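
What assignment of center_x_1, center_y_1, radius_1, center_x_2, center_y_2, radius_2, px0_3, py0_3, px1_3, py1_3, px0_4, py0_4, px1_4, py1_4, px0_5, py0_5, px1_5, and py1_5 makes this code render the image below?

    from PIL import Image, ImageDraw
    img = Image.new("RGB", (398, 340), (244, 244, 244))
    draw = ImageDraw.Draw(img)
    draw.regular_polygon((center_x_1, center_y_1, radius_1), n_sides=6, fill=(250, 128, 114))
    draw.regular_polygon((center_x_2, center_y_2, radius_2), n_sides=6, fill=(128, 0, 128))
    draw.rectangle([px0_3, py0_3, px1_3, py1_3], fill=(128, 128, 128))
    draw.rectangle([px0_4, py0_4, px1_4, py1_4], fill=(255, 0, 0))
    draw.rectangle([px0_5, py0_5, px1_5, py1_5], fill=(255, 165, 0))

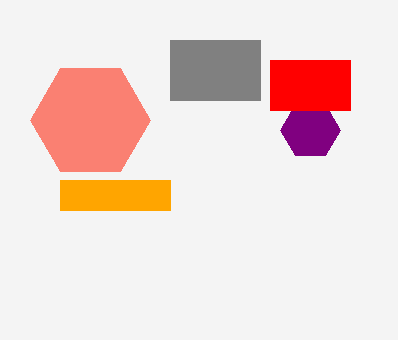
center_x_1 = 90, center_y_1 = 120, radius_1 = 60, center_x_2 = 310, center_y_2 = 130, radius_2 = 30, px0_3 = 170, py0_3 = 40, px1_3 = 260, py1_3 = 100, px0_4 = 270, py0_4 = 60, px1_4 = 350, py1_4 = 110, px0_5 = 60, py0_5 = 180, px1_5 = 170, py1_5 = 210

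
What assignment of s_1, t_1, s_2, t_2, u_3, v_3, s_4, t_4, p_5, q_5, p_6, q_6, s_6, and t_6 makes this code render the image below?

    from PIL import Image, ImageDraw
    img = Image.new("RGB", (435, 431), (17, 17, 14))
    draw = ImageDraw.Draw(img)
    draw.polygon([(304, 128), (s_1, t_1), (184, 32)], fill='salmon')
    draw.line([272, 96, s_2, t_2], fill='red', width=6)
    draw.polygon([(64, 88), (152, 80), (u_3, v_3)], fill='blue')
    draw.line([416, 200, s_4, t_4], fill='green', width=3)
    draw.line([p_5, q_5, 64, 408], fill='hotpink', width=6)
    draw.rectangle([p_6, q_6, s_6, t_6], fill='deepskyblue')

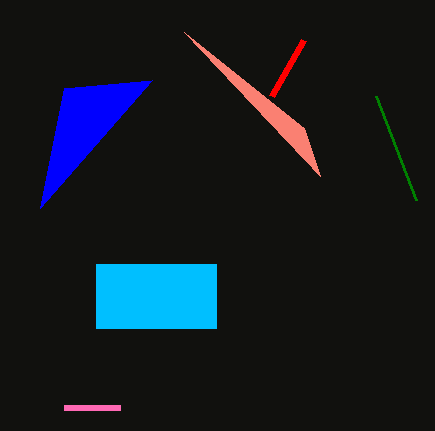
s_1 = 320; t_1 = 176; s_2 = 304; t_2 = 40; u_3 = 40; v_3 = 208; s_4 = 376; t_4 = 96; p_5 = 120; q_5 = 408; p_6 = 96; q_6 = 264; s_6 = 216; t_6 = 328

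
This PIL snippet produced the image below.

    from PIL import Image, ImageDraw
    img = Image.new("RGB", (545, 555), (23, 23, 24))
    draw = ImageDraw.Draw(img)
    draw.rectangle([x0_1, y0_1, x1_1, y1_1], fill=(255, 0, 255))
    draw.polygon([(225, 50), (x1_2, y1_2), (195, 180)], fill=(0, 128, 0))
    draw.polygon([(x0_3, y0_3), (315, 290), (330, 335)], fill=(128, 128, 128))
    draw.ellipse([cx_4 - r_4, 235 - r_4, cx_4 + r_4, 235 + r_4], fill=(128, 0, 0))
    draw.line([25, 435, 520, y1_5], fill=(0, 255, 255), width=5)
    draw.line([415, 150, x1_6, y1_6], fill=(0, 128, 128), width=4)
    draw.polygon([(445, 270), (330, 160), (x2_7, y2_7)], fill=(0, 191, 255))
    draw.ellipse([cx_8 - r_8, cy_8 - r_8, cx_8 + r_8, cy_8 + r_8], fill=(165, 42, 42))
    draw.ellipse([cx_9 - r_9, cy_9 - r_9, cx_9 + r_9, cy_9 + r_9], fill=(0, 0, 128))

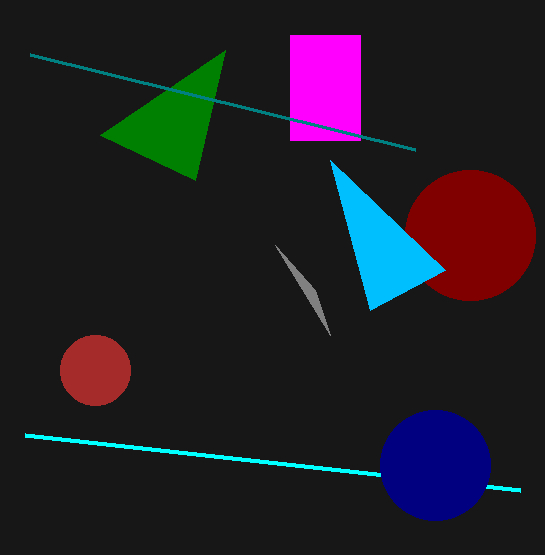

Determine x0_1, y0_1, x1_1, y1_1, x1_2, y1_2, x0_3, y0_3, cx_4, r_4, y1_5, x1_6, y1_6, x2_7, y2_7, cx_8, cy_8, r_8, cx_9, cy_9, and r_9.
x0_1 = 290
y0_1 = 35
x1_1 = 360
y1_1 = 140
x1_2 = 100
y1_2 = 135
x0_3 = 275
y0_3 = 245
cx_4 = 470
r_4 = 65
y1_5 = 490
x1_6 = 30
y1_6 = 55
x2_7 = 370
y2_7 = 310
cx_8 = 95
cy_8 = 370
r_8 = 35
cx_9 = 435
cy_9 = 465
r_9 = 55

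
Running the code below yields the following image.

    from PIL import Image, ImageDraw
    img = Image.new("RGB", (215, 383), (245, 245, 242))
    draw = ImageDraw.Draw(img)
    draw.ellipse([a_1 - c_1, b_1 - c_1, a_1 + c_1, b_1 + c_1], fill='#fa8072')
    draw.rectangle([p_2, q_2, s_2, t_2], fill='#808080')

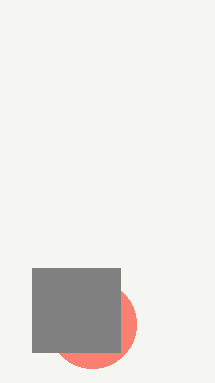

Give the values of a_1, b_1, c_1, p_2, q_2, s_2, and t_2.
a_1 = 92, b_1 = 324, c_1 = 44, p_2 = 32, q_2 = 268, s_2 = 120, t_2 = 352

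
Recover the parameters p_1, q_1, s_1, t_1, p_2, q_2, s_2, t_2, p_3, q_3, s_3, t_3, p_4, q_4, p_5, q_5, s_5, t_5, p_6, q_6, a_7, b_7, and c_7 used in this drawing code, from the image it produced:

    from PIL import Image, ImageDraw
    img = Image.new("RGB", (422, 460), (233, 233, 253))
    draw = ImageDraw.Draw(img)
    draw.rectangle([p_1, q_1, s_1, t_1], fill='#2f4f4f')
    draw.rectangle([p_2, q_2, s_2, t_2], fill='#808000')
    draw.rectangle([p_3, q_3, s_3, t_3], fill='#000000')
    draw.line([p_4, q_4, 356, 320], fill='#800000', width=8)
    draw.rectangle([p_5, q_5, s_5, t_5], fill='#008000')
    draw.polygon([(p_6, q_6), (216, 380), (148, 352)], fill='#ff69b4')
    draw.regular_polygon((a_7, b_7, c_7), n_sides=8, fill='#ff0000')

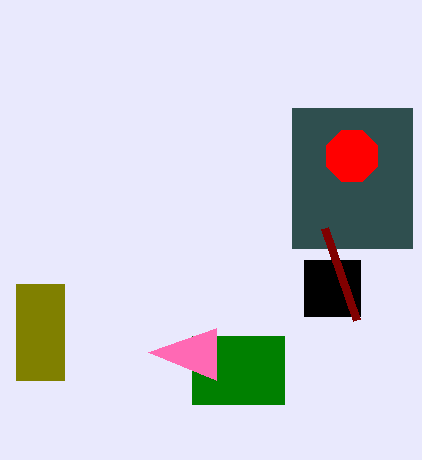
p_1 = 292; q_1 = 108; s_1 = 412; t_1 = 248; p_2 = 16; q_2 = 284; s_2 = 64; t_2 = 380; p_3 = 304; q_3 = 260; s_3 = 360; t_3 = 316; p_4 = 324; q_4 = 228; p_5 = 192; q_5 = 336; s_5 = 284; t_5 = 404; p_6 = 216; q_6 = 328; a_7 = 352; b_7 = 156; c_7 = 28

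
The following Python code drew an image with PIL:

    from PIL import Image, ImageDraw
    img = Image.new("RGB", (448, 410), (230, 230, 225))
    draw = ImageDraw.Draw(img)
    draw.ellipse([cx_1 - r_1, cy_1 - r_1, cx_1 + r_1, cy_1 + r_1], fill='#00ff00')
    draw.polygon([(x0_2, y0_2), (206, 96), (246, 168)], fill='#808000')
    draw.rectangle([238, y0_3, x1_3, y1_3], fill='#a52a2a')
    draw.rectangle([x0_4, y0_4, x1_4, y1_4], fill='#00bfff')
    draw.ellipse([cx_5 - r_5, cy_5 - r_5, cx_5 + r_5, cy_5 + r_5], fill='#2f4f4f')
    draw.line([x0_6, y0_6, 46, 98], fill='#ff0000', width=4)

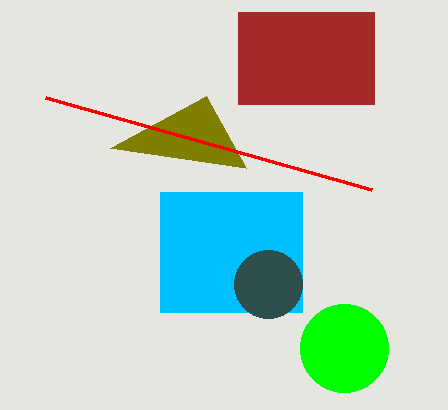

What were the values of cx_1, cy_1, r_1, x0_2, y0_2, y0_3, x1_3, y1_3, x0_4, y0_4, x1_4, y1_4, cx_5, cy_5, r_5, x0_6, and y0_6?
cx_1 = 344; cy_1 = 348; r_1 = 44; x0_2 = 110; y0_2 = 148; y0_3 = 12; x1_3 = 374; y1_3 = 104; x0_4 = 160; y0_4 = 192; x1_4 = 302; y1_4 = 312; cx_5 = 268; cy_5 = 284; r_5 = 34; x0_6 = 372; y0_6 = 190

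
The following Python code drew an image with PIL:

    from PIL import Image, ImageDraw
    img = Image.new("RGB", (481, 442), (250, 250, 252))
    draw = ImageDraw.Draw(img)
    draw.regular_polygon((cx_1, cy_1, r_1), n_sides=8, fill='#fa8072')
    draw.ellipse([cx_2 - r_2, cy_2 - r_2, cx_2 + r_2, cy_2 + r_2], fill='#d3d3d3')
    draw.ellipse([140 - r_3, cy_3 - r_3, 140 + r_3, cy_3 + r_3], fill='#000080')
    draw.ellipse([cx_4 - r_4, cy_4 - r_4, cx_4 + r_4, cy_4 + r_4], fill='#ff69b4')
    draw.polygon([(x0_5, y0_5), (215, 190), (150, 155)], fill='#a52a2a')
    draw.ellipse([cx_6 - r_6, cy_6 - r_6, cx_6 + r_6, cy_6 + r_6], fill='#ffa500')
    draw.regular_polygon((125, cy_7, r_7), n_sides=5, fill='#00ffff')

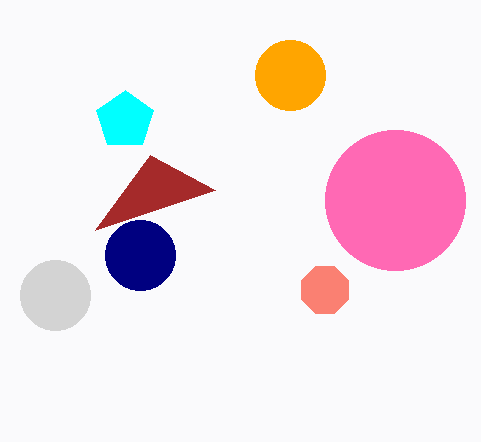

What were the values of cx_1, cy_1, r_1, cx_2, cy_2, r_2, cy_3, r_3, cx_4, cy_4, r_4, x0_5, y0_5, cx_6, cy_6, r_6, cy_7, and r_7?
cx_1 = 325
cy_1 = 290
r_1 = 25
cx_2 = 55
cy_2 = 295
r_2 = 35
cy_3 = 255
r_3 = 35
cx_4 = 395
cy_4 = 200
r_4 = 70
x0_5 = 95
y0_5 = 230
cx_6 = 290
cy_6 = 75
r_6 = 35
cy_7 = 120
r_7 = 30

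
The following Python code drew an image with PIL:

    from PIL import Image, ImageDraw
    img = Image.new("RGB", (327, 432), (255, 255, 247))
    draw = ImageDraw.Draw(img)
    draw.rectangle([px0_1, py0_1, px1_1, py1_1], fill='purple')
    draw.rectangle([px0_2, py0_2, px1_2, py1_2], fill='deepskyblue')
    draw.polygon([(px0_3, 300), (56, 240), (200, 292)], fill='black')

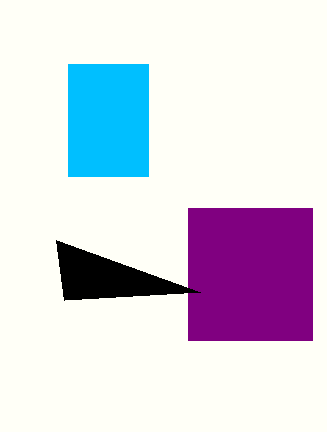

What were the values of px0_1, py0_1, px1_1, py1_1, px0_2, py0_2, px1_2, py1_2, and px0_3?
px0_1 = 188, py0_1 = 208, px1_1 = 312, py1_1 = 340, px0_2 = 68, py0_2 = 64, px1_2 = 148, py1_2 = 176, px0_3 = 64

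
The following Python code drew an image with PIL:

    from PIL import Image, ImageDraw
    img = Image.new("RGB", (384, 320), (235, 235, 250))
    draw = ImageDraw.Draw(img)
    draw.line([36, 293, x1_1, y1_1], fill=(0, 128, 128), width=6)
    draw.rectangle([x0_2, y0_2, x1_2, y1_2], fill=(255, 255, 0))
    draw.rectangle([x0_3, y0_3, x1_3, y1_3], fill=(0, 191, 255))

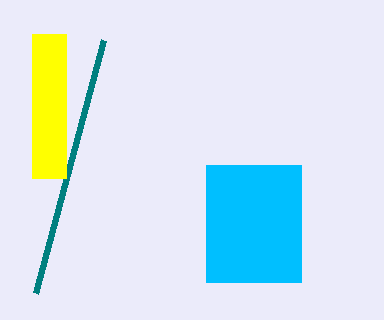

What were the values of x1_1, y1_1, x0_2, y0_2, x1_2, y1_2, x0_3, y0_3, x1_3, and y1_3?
x1_1 = 104; y1_1 = 40; x0_2 = 32; y0_2 = 34; x1_2 = 66; y1_2 = 178; x0_3 = 206; y0_3 = 165; x1_3 = 301; y1_3 = 282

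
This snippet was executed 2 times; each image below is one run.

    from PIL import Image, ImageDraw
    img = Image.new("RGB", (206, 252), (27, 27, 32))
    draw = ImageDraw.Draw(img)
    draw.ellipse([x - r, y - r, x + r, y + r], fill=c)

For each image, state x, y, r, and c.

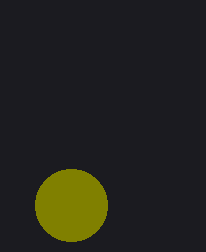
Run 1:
x = 71, y = 205, r = 36, c = 'olive'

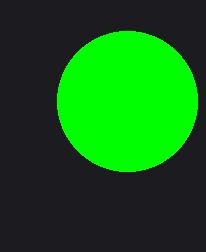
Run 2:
x = 127, y = 101, r = 70, c = 'lime'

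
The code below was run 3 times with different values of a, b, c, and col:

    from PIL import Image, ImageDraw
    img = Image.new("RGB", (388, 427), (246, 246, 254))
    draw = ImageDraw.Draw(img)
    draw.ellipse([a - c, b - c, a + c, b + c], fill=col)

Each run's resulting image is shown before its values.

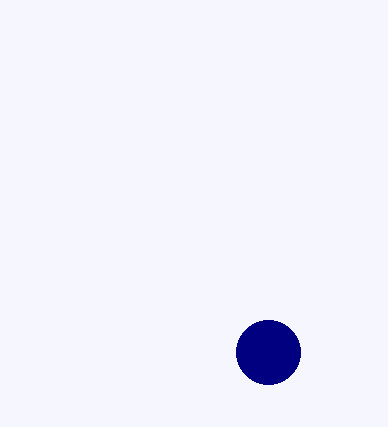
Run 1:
a = 268, b = 352, c = 32, col = 'navy'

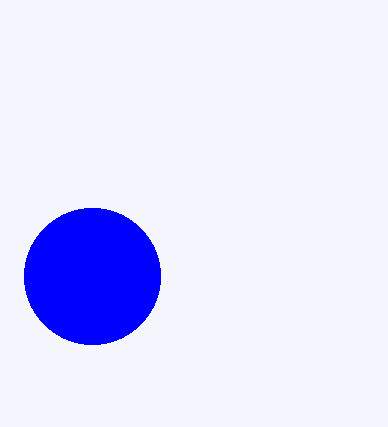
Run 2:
a = 92
b = 276
c = 68
col = 'blue'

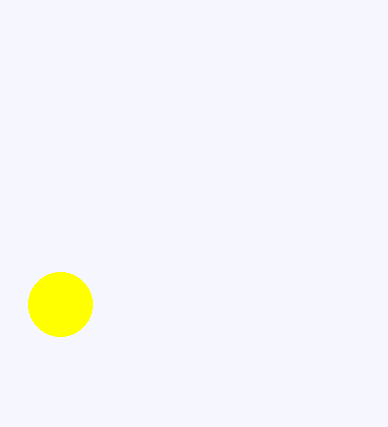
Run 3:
a = 60
b = 304
c = 32
col = 'yellow'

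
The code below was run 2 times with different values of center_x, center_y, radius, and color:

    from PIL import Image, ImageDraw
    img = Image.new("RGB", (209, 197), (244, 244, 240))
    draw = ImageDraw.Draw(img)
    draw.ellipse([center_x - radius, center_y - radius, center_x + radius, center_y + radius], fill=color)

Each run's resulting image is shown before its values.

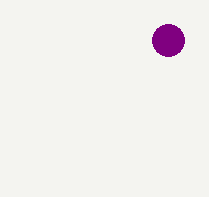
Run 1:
center_x = 168
center_y = 40
radius = 16
color = 'purple'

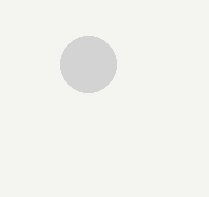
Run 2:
center_x = 88
center_y = 64
radius = 28
color = 'lightgray'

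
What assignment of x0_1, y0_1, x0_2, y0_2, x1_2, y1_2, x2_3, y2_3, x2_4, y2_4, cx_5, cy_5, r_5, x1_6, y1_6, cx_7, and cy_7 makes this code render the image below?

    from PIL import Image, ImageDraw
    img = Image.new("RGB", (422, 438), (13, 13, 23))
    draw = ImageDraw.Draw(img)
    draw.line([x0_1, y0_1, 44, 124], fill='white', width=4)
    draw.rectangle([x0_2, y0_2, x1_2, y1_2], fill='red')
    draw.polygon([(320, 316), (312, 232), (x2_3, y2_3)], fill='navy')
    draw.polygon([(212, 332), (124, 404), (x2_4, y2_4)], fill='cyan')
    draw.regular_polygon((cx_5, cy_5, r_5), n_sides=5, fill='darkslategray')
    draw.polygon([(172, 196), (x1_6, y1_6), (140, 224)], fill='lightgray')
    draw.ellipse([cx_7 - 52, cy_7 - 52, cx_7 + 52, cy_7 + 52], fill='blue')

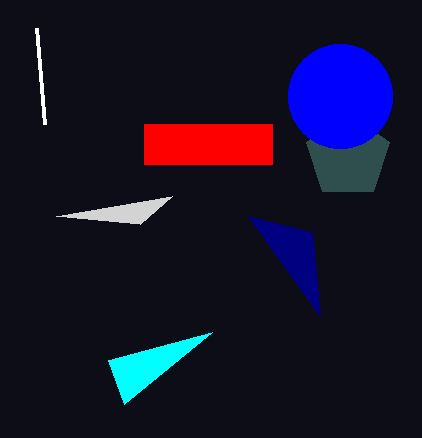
x0_1 = 36; y0_1 = 28; x0_2 = 144; y0_2 = 124; x1_2 = 272; y1_2 = 164; x2_3 = 248; y2_3 = 216; x2_4 = 108; y2_4 = 360; cx_5 = 348; cy_5 = 156; r_5 = 44; x1_6 = 56; y1_6 = 216; cx_7 = 340; cy_7 = 96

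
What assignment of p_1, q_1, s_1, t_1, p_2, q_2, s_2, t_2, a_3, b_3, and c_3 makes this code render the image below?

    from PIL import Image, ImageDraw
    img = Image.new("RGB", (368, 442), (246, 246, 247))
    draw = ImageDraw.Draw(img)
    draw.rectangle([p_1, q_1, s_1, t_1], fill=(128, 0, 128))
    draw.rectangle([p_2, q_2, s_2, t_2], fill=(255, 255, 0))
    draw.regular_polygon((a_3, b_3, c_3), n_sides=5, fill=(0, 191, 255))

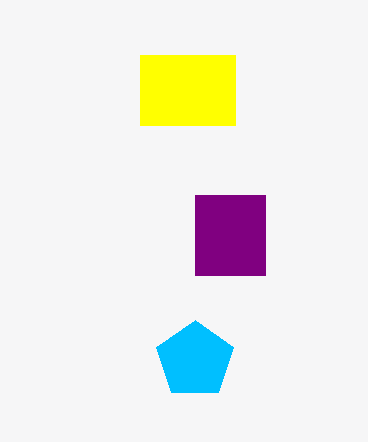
p_1 = 195
q_1 = 195
s_1 = 265
t_1 = 275
p_2 = 140
q_2 = 55
s_2 = 235
t_2 = 125
a_3 = 195
b_3 = 360
c_3 = 40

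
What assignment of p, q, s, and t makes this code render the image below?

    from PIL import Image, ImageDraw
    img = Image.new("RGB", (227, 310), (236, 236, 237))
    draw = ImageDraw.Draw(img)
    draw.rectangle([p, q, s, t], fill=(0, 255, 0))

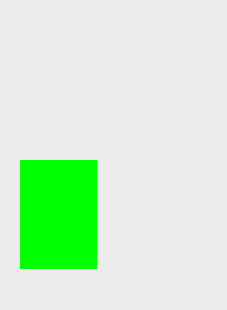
p = 20
q = 160
s = 96
t = 268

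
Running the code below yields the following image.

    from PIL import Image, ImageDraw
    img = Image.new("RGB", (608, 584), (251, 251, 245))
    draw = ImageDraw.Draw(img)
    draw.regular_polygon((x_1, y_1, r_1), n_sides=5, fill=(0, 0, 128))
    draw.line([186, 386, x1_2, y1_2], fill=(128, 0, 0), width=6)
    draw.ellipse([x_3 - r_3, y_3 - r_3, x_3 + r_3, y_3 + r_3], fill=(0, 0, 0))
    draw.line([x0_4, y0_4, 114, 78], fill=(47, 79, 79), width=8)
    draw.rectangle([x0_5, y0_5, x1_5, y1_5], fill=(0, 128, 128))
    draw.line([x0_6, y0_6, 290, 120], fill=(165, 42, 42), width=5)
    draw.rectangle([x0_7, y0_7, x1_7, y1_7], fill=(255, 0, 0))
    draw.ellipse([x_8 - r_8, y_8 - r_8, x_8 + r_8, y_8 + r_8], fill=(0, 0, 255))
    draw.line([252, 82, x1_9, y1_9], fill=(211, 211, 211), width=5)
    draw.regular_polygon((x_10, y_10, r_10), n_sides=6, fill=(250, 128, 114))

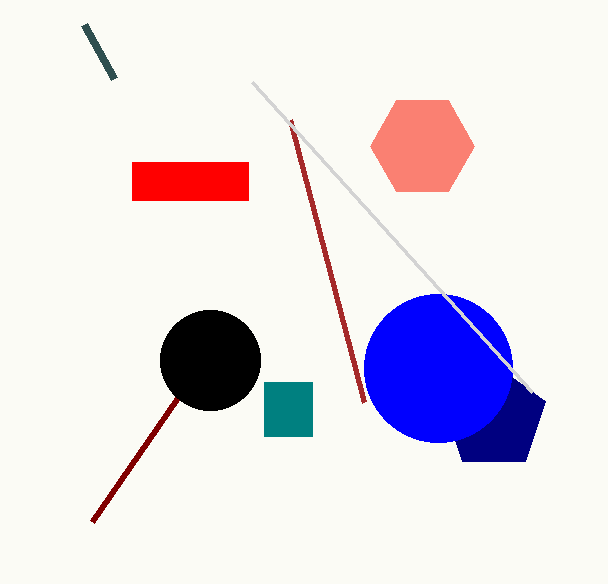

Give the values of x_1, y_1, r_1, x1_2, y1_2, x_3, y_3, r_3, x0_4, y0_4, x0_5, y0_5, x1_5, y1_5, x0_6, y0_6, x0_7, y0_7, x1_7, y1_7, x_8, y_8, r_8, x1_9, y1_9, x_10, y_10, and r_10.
x_1 = 494, y_1 = 418, r_1 = 54, x1_2 = 92, y1_2 = 522, x_3 = 210, y_3 = 360, r_3 = 50, x0_4 = 84, y0_4 = 24, x0_5 = 264, y0_5 = 382, x1_5 = 312, y1_5 = 436, x0_6 = 364, y0_6 = 402, x0_7 = 132, y0_7 = 162, x1_7 = 248, y1_7 = 200, x_8 = 438, y_8 = 368, r_8 = 74, x1_9 = 532, y1_9 = 392, x_10 = 422, y_10 = 146, r_10 = 52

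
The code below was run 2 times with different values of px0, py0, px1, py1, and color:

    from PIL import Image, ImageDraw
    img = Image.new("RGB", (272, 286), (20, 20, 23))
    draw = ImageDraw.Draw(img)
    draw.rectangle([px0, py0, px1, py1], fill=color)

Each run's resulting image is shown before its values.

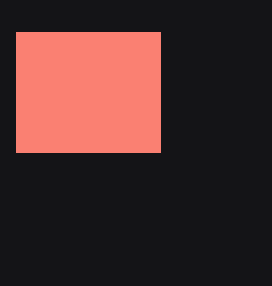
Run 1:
px0 = 16
py0 = 32
px1 = 160
py1 = 152
color = 'salmon'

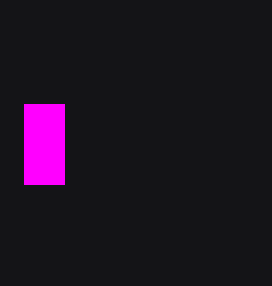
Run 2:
px0 = 24, py0 = 104, px1 = 64, py1 = 184, color = 'magenta'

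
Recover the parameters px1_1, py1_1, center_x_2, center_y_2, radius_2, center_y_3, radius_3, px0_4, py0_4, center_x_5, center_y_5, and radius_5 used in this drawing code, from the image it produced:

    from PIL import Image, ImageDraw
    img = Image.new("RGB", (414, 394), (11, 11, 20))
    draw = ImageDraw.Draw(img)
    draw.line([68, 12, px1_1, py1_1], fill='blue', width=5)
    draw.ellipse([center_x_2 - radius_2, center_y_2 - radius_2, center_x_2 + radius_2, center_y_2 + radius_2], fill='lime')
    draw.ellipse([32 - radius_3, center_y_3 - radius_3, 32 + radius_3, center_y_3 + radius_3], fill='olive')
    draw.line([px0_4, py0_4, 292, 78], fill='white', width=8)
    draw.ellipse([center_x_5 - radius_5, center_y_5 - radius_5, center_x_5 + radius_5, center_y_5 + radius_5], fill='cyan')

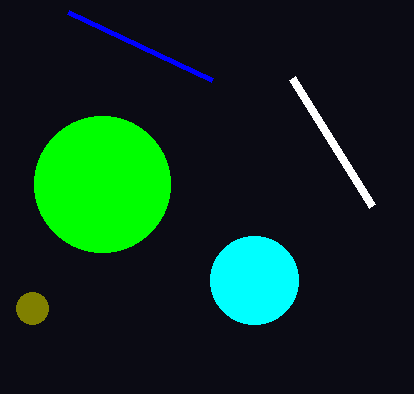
px1_1 = 212; py1_1 = 80; center_x_2 = 102; center_y_2 = 184; radius_2 = 68; center_y_3 = 308; radius_3 = 16; px0_4 = 372; py0_4 = 206; center_x_5 = 254; center_y_5 = 280; radius_5 = 44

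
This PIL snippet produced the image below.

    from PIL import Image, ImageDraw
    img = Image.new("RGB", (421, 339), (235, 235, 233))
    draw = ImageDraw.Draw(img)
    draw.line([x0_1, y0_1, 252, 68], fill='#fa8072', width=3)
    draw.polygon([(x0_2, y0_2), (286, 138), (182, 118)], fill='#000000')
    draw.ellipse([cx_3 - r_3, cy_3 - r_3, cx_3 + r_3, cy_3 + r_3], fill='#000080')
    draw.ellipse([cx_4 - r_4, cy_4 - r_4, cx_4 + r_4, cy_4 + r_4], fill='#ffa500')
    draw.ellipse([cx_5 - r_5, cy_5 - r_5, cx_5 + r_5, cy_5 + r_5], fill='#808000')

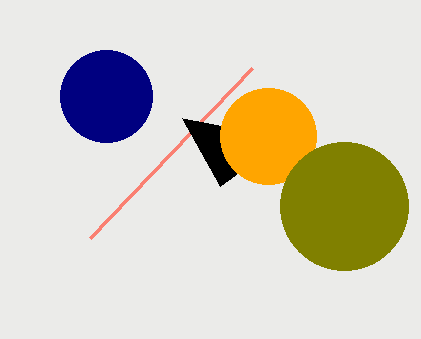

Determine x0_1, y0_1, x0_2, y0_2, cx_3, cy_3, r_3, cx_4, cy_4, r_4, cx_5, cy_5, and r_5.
x0_1 = 90, y0_1 = 238, x0_2 = 220, y0_2 = 186, cx_3 = 106, cy_3 = 96, r_3 = 46, cx_4 = 268, cy_4 = 136, r_4 = 48, cx_5 = 344, cy_5 = 206, r_5 = 64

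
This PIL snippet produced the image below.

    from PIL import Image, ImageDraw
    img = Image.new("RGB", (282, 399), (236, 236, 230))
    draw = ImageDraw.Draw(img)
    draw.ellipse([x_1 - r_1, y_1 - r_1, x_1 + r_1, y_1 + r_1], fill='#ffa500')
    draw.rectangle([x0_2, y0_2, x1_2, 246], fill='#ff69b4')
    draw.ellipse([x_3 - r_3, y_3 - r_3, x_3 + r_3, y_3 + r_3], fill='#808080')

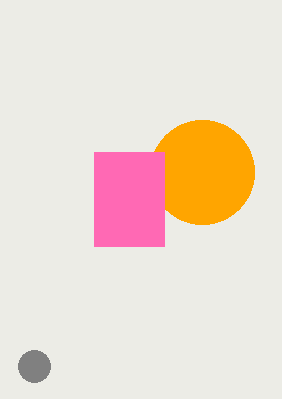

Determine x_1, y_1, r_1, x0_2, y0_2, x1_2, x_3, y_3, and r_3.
x_1 = 202
y_1 = 172
r_1 = 52
x0_2 = 94
y0_2 = 152
x1_2 = 164
x_3 = 34
y_3 = 366
r_3 = 16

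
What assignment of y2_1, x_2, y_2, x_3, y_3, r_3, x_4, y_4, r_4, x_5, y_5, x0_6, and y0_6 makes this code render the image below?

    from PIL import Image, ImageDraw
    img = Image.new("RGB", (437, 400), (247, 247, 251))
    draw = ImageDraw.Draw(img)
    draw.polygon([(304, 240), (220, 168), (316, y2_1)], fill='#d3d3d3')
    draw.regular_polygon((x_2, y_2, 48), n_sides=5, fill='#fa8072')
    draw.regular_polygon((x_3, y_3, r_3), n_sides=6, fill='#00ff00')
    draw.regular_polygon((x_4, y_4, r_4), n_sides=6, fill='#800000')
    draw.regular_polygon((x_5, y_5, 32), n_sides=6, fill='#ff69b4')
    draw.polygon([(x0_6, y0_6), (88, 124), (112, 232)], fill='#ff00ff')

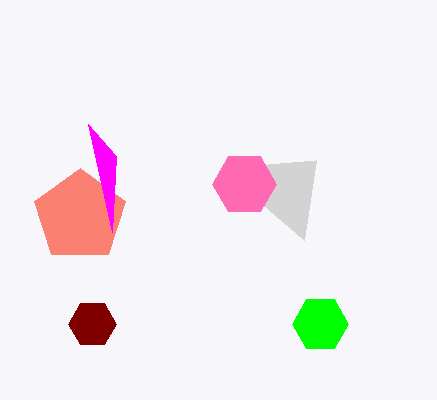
y2_1 = 160; x_2 = 80; y_2 = 216; x_3 = 320; y_3 = 324; r_3 = 28; x_4 = 92; y_4 = 324; r_4 = 24; x_5 = 244; y_5 = 184; x0_6 = 116; y0_6 = 156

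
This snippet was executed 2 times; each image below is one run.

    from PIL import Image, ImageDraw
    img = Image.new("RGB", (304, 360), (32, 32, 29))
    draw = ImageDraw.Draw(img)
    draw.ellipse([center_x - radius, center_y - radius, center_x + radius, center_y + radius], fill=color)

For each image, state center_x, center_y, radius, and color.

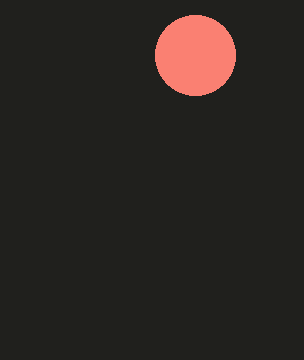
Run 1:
center_x = 195; center_y = 55; radius = 40; color = 'salmon'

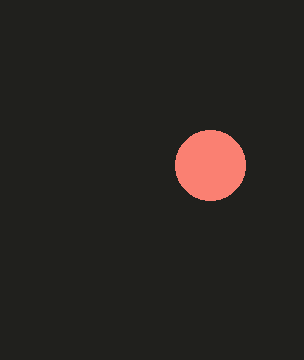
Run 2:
center_x = 210, center_y = 165, radius = 35, color = 'salmon'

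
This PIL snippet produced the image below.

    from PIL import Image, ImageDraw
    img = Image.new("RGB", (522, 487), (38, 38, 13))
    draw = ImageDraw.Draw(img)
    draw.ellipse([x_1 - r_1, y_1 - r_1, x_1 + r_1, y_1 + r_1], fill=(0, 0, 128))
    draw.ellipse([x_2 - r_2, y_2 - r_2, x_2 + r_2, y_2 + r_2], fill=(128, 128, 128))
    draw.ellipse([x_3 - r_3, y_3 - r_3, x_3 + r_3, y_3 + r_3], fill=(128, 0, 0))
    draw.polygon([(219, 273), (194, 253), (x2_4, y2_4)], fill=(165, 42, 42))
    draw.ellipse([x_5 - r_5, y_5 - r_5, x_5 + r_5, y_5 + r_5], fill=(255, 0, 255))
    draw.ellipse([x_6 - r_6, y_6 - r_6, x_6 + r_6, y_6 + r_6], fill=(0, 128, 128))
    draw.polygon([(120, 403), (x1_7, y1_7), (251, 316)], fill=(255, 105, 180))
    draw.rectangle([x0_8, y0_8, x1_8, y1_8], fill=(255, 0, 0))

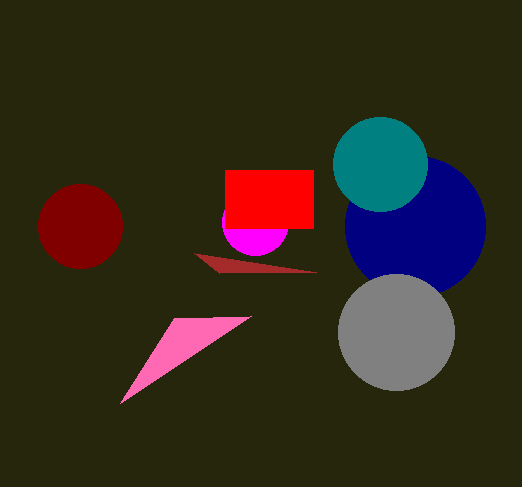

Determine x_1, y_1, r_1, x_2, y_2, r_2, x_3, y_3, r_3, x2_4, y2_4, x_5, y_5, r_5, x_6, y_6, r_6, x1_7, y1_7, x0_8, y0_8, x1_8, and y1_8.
x_1 = 415, y_1 = 226, r_1 = 70, x_2 = 396, y_2 = 332, r_2 = 58, x_3 = 80, y_3 = 226, r_3 = 42, x2_4 = 316, y2_4 = 272, x_5 = 255, y_5 = 222, r_5 = 33, x_6 = 380, y_6 = 164, r_6 = 47, x1_7 = 174, y1_7 = 318, x0_8 = 225, y0_8 = 170, x1_8 = 313, y1_8 = 228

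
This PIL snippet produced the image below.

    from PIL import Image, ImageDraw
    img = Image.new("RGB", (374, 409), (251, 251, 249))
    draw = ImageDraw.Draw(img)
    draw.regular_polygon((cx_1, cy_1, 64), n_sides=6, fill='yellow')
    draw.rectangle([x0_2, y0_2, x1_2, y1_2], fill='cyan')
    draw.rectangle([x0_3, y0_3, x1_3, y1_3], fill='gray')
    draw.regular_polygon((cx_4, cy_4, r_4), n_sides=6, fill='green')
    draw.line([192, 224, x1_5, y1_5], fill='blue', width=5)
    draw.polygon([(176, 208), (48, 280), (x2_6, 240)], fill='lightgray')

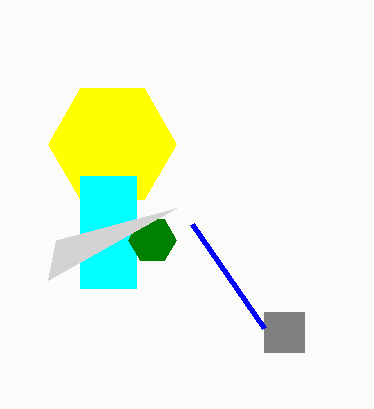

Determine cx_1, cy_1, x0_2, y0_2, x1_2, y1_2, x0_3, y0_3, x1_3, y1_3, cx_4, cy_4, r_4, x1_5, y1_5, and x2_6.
cx_1 = 112; cy_1 = 144; x0_2 = 80; y0_2 = 176; x1_2 = 136; y1_2 = 288; x0_3 = 264; y0_3 = 312; x1_3 = 304; y1_3 = 352; cx_4 = 152; cy_4 = 240; r_4 = 24; x1_5 = 264; y1_5 = 328; x2_6 = 56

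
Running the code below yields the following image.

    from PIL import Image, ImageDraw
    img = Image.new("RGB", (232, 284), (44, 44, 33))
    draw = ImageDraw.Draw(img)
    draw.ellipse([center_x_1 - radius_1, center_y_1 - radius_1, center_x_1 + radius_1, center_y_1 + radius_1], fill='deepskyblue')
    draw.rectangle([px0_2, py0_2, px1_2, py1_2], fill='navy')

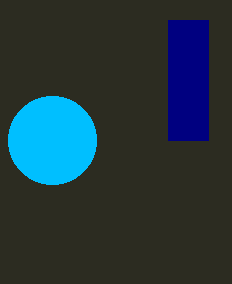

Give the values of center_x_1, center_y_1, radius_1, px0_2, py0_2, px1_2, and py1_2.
center_x_1 = 52
center_y_1 = 140
radius_1 = 44
px0_2 = 168
py0_2 = 20
px1_2 = 208
py1_2 = 140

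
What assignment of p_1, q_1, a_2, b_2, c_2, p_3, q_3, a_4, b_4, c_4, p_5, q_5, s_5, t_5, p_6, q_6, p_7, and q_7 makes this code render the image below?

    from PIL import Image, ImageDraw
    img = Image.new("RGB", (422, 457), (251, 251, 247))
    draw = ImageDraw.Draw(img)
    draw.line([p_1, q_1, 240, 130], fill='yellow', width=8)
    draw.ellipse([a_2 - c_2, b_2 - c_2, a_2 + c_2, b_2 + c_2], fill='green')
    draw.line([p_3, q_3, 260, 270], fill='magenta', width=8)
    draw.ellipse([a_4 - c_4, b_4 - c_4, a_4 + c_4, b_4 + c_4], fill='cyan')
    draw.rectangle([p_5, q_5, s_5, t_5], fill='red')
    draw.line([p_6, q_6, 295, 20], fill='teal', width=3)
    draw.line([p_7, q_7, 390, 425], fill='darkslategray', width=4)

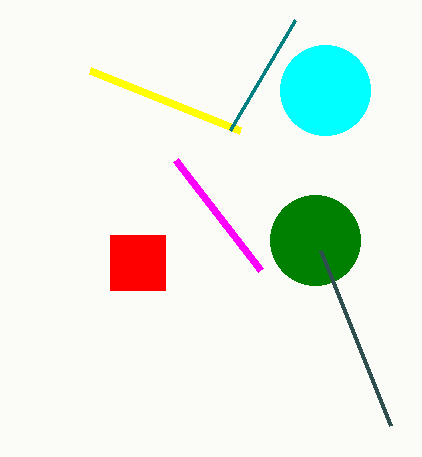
p_1 = 90; q_1 = 70; a_2 = 315; b_2 = 240; c_2 = 45; p_3 = 175; q_3 = 160; a_4 = 325; b_4 = 90; c_4 = 45; p_5 = 110; q_5 = 235; s_5 = 165; t_5 = 290; p_6 = 230; q_6 = 130; p_7 = 320; q_7 = 250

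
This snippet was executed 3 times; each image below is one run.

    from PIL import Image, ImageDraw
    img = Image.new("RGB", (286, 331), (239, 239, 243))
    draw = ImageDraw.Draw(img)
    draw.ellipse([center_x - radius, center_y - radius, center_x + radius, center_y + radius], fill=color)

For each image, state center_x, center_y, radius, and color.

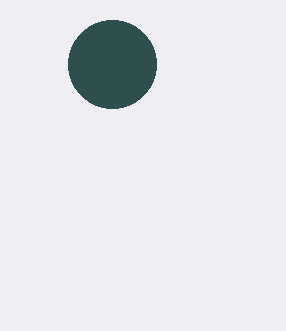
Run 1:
center_x = 112
center_y = 64
radius = 44
color = 'darkslategray'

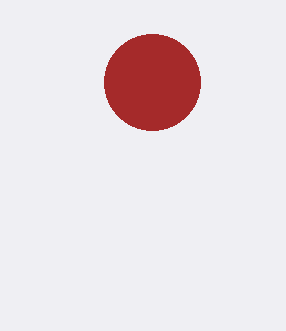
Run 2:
center_x = 152, center_y = 82, radius = 48, color = 'brown'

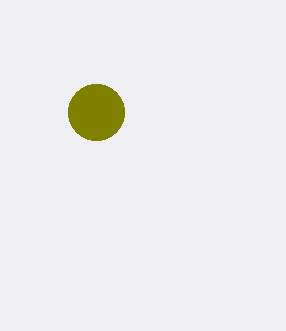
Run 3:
center_x = 96
center_y = 112
radius = 28
color = 'olive'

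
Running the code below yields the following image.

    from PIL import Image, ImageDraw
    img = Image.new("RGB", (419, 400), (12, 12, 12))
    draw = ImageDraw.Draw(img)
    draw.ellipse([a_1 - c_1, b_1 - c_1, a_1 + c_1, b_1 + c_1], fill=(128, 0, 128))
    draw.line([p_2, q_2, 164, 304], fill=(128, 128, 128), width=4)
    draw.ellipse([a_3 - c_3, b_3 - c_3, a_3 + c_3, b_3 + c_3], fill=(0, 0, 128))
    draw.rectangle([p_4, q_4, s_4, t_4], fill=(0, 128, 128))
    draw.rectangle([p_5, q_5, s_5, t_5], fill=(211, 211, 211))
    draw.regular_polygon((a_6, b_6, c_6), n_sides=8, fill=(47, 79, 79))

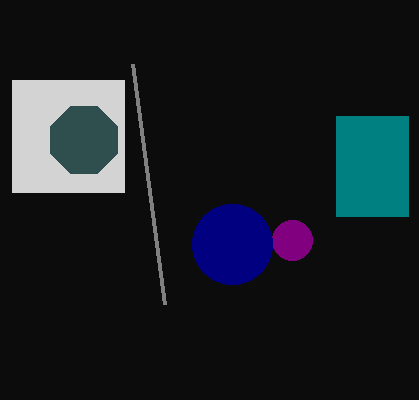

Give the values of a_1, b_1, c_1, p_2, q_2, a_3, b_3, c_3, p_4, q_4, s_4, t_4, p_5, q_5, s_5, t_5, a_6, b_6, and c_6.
a_1 = 292; b_1 = 240; c_1 = 20; p_2 = 132; q_2 = 64; a_3 = 232; b_3 = 244; c_3 = 40; p_4 = 336; q_4 = 116; s_4 = 408; t_4 = 216; p_5 = 12; q_5 = 80; s_5 = 124; t_5 = 192; a_6 = 84; b_6 = 140; c_6 = 36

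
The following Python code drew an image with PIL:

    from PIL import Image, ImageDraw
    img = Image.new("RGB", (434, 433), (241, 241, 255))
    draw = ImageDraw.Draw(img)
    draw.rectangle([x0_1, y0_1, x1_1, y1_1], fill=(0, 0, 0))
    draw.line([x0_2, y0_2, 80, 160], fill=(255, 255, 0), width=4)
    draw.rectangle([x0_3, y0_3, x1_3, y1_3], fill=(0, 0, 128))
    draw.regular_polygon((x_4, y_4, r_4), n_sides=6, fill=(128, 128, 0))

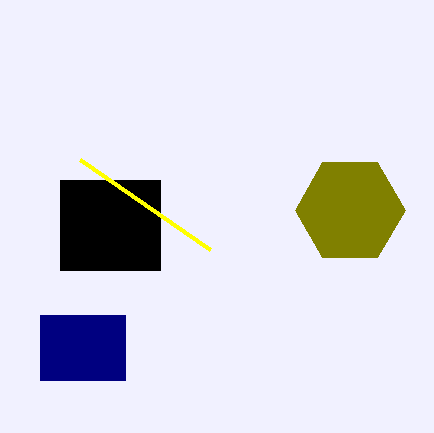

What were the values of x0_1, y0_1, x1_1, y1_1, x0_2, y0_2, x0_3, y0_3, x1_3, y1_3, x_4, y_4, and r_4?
x0_1 = 60, y0_1 = 180, x1_1 = 160, y1_1 = 270, x0_2 = 210, y0_2 = 250, x0_3 = 40, y0_3 = 315, x1_3 = 125, y1_3 = 380, x_4 = 350, y_4 = 210, r_4 = 55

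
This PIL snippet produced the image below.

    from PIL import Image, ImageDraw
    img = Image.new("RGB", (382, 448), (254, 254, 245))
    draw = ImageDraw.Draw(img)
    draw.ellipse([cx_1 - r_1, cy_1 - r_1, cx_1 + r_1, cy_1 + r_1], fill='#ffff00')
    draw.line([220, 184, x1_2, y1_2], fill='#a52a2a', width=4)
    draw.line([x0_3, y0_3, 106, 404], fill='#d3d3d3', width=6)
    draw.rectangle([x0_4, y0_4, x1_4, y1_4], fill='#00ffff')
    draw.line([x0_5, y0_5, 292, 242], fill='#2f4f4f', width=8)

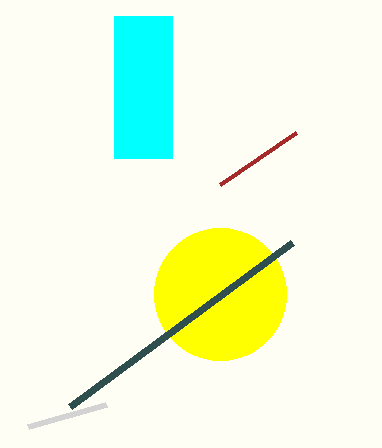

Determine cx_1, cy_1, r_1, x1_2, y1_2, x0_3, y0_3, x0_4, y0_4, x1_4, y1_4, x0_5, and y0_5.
cx_1 = 220, cy_1 = 294, r_1 = 66, x1_2 = 296, y1_2 = 132, x0_3 = 28, y0_3 = 426, x0_4 = 114, y0_4 = 16, x1_4 = 172, y1_4 = 158, x0_5 = 70, y0_5 = 406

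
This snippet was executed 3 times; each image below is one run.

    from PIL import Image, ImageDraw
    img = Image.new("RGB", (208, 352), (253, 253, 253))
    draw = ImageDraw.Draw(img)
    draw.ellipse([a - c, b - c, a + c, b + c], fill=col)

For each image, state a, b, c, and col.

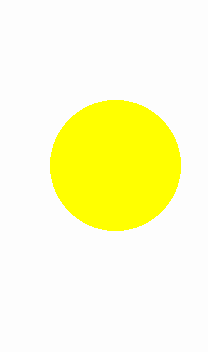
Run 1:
a = 115; b = 165; c = 65; col = 'yellow'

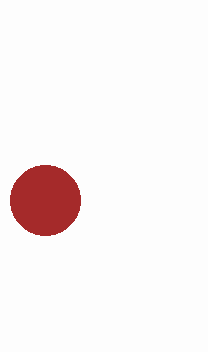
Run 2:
a = 45, b = 200, c = 35, col = 'brown'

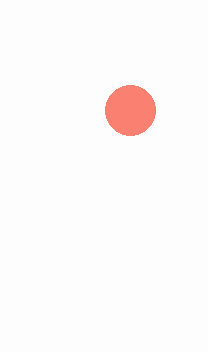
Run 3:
a = 130; b = 110; c = 25; col = 'salmon'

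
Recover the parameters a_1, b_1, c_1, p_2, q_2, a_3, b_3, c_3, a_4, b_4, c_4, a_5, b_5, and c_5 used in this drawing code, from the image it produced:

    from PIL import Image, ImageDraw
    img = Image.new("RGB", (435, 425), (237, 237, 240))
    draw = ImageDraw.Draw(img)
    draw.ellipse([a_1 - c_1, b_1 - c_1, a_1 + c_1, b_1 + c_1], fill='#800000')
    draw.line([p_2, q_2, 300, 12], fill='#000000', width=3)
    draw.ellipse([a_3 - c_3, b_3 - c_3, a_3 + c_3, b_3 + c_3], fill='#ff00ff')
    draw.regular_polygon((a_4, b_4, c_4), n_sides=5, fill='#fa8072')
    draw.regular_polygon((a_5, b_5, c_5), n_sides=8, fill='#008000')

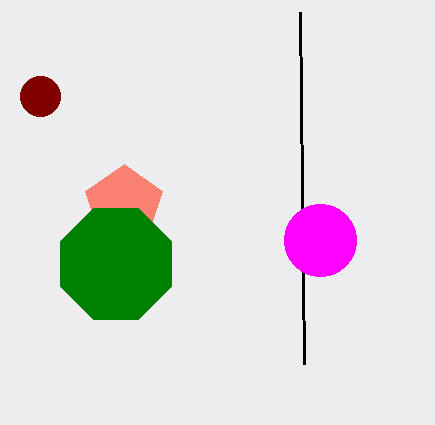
a_1 = 40
b_1 = 96
c_1 = 20
p_2 = 304
q_2 = 364
a_3 = 320
b_3 = 240
c_3 = 36
a_4 = 124
b_4 = 204
c_4 = 40
a_5 = 116
b_5 = 264
c_5 = 60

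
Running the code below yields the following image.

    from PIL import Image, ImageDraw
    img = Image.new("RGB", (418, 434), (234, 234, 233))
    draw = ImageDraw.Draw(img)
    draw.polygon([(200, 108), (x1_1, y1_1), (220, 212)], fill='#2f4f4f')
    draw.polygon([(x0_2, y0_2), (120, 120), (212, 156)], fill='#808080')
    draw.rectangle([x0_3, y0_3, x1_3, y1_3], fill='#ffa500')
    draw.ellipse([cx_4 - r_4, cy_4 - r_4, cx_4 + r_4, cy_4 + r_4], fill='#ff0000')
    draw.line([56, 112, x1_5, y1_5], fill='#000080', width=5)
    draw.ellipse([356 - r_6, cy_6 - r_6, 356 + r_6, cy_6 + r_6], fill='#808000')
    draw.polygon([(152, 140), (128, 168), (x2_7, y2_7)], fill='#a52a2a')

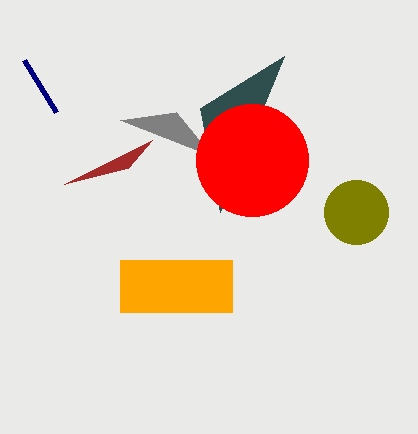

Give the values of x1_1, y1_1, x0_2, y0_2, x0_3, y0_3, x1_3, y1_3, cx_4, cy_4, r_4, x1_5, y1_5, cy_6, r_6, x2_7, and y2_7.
x1_1 = 284; y1_1 = 56; x0_2 = 176; y0_2 = 112; x0_3 = 120; y0_3 = 260; x1_3 = 232; y1_3 = 312; cx_4 = 252; cy_4 = 160; r_4 = 56; x1_5 = 24; y1_5 = 60; cy_6 = 212; r_6 = 32; x2_7 = 64; y2_7 = 184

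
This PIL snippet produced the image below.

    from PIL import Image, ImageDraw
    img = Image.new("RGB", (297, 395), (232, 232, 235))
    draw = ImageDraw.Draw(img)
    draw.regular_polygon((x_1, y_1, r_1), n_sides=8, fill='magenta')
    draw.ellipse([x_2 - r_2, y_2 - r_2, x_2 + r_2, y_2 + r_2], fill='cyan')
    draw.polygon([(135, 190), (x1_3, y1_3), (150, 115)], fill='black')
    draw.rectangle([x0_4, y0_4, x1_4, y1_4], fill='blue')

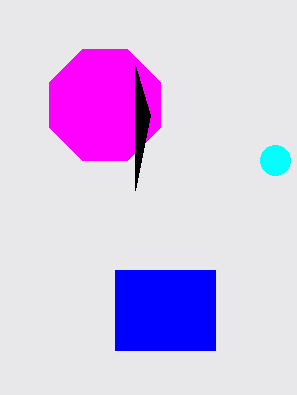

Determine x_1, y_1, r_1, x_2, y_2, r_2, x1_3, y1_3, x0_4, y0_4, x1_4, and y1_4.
x_1 = 105
y_1 = 105
r_1 = 60
x_2 = 275
y_2 = 160
r_2 = 15
x1_3 = 135
y1_3 = 65
x0_4 = 115
y0_4 = 270
x1_4 = 215
y1_4 = 350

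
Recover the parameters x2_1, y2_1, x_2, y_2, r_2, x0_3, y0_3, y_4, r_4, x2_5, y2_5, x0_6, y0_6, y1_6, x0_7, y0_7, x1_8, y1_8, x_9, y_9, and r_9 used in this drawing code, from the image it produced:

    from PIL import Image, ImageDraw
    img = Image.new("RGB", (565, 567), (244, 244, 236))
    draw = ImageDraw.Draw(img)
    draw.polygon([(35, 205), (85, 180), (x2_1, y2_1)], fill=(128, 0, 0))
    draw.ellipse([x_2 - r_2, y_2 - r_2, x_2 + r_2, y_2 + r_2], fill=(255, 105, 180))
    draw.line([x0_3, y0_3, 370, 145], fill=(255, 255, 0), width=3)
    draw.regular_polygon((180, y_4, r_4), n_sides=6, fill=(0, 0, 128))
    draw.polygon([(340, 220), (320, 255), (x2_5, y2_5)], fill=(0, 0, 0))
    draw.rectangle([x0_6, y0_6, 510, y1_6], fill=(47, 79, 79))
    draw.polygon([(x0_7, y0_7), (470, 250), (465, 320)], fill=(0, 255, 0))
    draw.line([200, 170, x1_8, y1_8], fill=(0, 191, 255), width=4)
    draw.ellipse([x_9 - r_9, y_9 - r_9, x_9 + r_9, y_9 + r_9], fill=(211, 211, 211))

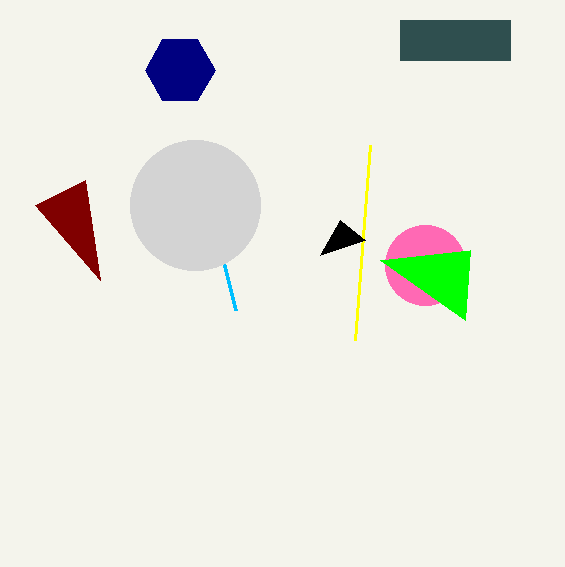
x2_1 = 100, y2_1 = 280, x_2 = 425, y_2 = 265, r_2 = 40, x0_3 = 355, y0_3 = 340, y_4 = 70, r_4 = 35, x2_5 = 365, y2_5 = 240, x0_6 = 400, y0_6 = 20, y1_6 = 60, x0_7 = 380, y0_7 = 260, x1_8 = 235, y1_8 = 310, x_9 = 195, y_9 = 205, r_9 = 65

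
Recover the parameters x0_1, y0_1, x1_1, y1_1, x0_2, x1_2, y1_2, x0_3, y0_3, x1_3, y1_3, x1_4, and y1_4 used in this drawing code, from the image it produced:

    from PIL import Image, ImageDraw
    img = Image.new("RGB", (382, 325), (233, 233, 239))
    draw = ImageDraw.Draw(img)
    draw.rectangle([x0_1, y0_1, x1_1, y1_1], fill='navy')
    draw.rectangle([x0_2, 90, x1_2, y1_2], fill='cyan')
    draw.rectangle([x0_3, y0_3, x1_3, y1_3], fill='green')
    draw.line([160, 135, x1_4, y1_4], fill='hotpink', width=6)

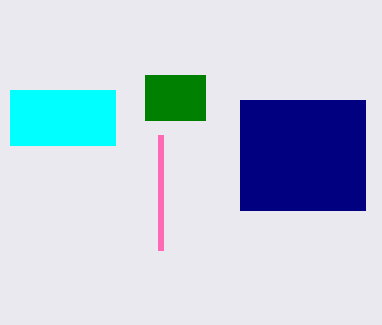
x0_1 = 240
y0_1 = 100
x1_1 = 365
y1_1 = 210
x0_2 = 10
x1_2 = 115
y1_2 = 145
x0_3 = 145
y0_3 = 75
x1_3 = 205
y1_3 = 120
x1_4 = 160
y1_4 = 250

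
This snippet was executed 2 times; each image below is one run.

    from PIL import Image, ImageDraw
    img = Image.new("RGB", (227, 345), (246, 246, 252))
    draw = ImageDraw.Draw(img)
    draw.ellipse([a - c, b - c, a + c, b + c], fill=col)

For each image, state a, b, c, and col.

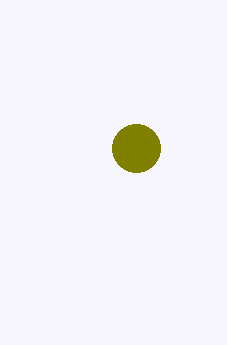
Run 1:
a = 136; b = 148; c = 24; col = 'olive'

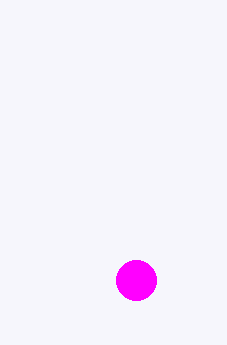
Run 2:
a = 136
b = 280
c = 20
col = 'magenta'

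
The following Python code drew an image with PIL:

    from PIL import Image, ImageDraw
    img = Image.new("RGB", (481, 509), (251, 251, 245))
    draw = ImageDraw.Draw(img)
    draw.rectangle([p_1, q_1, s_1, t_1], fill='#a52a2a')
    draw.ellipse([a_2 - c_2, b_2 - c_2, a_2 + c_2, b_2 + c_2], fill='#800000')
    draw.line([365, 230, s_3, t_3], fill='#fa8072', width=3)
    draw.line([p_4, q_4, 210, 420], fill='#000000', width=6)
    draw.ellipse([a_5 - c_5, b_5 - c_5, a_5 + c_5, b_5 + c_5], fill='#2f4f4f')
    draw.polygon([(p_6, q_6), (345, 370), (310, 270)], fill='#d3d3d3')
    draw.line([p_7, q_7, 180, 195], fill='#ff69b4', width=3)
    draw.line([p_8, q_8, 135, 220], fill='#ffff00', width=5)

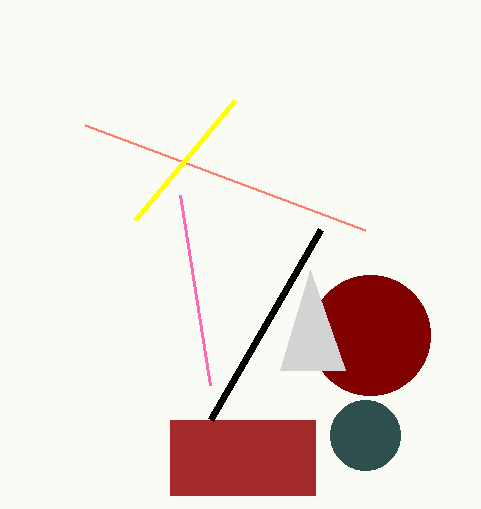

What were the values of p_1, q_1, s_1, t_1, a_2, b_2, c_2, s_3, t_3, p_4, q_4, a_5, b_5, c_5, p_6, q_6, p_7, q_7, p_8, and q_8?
p_1 = 170, q_1 = 420, s_1 = 315, t_1 = 495, a_2 = 370, b_2 = 335, c_2 = 60, s_3 = 85, t_3 = 125, p_4 = 320, q_4 = 230, a_5 = 365, b_5 = 435, c_5 = 35, p_6 = 280, q_6 = 370, p_7 = 210, q_7 = 385, p_8 = 235, q_8 = 100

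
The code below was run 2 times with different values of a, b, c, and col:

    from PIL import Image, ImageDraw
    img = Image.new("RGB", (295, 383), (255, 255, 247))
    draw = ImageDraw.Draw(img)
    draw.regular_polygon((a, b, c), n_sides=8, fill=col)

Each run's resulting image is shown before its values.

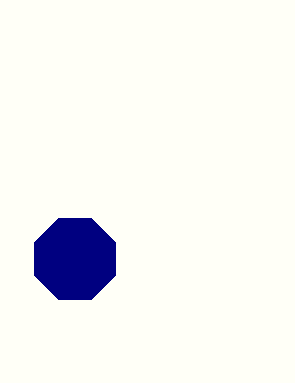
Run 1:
a = 75, b = 259, c = 44, col = 'navy'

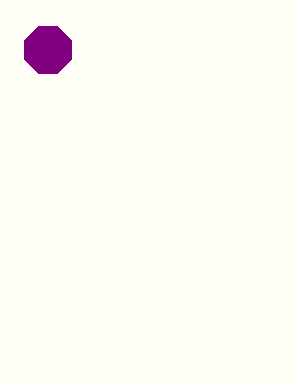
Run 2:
a = 48; b = 50; c = 25; col = 'purple'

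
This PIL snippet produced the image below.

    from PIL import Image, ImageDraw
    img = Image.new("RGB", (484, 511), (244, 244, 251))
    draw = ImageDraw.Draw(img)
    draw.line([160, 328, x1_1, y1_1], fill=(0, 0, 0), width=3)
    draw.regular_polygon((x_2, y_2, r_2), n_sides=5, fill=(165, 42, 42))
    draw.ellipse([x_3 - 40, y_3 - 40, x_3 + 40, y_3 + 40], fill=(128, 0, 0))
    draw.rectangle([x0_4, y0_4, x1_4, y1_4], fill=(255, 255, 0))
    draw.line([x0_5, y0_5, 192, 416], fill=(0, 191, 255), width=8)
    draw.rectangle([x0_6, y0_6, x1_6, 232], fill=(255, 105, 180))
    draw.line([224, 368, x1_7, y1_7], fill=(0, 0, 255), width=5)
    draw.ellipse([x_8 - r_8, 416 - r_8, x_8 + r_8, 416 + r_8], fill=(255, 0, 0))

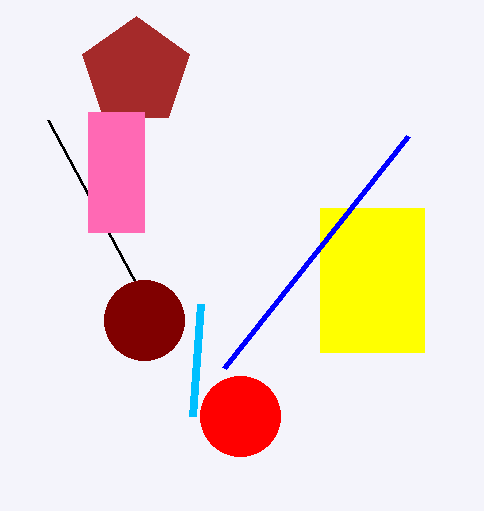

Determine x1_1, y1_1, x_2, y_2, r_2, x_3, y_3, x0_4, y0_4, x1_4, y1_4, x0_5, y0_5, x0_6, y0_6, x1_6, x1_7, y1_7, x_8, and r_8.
x1_1 = 48, y1_1 = 120, x_2 = 136, y_2 = 72, r_2 = 56, x_3 = 144, y_3 = 320, x0_4 = 320, y0_4 = 208, x1_4 = 424, y1_4 = 352, x0_5 = 200, y0_5 = 304, x0_6 = 88, y0_6 = 112, x1_6 = 144, x1_7 = 408, y1_7 = 136, x_8 = 240, r_8 = 40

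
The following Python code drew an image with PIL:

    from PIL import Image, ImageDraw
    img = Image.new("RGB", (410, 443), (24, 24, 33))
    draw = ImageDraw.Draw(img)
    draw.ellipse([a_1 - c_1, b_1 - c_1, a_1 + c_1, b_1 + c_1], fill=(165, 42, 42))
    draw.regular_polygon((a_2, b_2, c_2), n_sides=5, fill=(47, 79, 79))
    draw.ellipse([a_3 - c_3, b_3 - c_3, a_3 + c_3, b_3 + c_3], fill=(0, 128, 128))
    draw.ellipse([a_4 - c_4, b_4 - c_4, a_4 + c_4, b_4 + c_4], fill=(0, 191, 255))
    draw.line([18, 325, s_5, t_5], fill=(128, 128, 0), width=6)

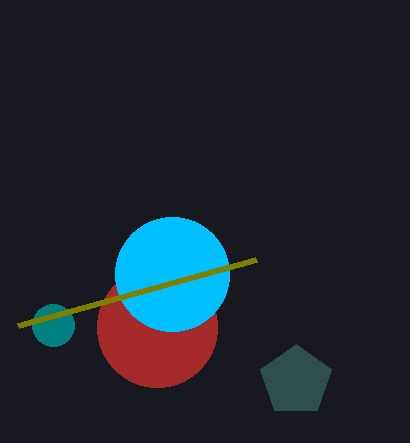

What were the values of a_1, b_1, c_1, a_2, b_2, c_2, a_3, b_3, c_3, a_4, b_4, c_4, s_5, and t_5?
a_1 = 157; b_1 = 327; c_1 = 60; a_2 = 296; b_2 = 381; c_2 = 37; a_3 = 53; b_3 = 325; c_3 = 21; a_4 = 172; b_4 = 274; c_4 = 57; s_5 = 256; t_5 = 259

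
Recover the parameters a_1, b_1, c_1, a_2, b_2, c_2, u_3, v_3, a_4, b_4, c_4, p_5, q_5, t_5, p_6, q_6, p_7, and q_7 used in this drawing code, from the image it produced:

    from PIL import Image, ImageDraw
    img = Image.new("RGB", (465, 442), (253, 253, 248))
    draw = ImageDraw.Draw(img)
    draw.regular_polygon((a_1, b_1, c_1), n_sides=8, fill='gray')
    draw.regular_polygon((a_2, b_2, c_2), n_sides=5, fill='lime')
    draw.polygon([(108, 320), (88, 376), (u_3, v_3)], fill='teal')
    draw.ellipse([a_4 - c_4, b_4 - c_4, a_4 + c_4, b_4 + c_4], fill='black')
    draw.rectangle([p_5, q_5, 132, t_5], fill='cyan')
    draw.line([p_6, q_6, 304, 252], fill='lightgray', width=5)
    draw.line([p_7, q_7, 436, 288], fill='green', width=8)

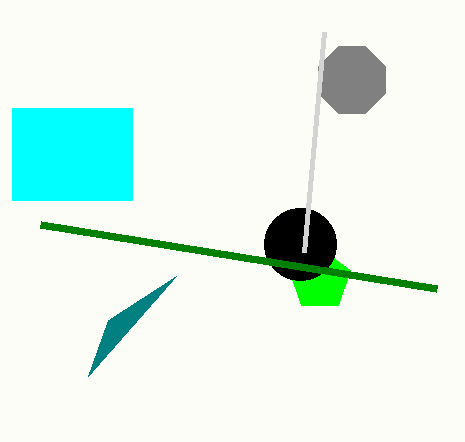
a_1 = 352, b_1 = 80, c_1 = 36, a_2 = 320, b_2 = 280, c_2 = 32, u_3 = 176, v_3 = 276, a_4 = 300, b_4 = 244, c_4 = 36, p_5 = 12, q_5 = 108, t_5 = 200, p_6 = 324, q_6 = 32, p_7 = 40, q_7 = 224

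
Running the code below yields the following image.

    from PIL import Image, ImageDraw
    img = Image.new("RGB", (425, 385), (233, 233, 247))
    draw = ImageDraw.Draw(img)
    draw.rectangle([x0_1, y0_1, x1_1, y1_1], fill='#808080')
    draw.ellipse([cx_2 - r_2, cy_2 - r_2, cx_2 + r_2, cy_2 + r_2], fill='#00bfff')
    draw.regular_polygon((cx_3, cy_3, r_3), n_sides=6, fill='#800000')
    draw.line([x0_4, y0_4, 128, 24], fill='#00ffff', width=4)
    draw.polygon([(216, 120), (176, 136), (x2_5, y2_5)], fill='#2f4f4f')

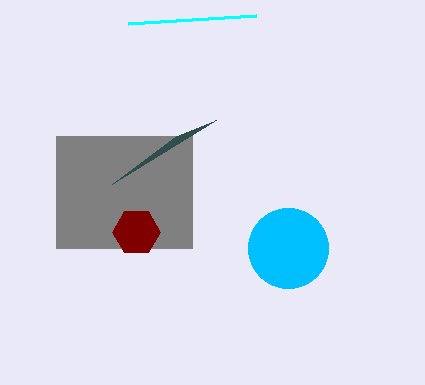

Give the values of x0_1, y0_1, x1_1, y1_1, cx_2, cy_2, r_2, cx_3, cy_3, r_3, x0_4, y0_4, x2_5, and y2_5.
x0_1 = 56; y0_1 = 136; x1_1 = 192; y1_1 = 248; cx_2 = 288; cy_2 = 248; r_2 = 40; cx_3 = 136; cy_3 = 232; r_3 = 24; x0_4 = 256; y0_4 = 16; x2_5 = 112; y2_5 = 184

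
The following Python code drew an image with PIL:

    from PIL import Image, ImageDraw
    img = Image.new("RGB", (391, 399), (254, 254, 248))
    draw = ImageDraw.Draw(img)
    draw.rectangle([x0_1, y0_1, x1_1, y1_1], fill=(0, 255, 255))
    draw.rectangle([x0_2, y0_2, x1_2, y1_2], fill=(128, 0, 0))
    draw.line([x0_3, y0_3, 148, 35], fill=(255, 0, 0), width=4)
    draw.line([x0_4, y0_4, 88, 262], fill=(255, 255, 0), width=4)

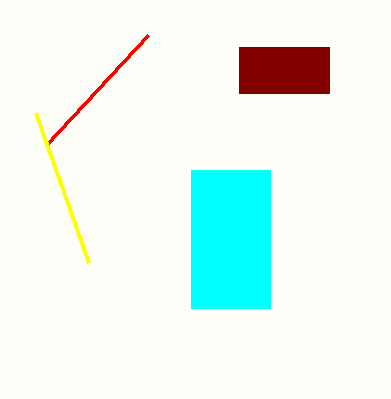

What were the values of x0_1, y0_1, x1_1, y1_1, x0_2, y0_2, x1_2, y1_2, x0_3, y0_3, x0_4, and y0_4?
x0_1 = 191, y0_1 = 170, x1_1 = 270, y1_1 = 308, x0_2 = 239, y0_2 = 47, x1_2 = 329, y1_2 = 93, x0_3 = 46, y0_3 = 145, x0_4 = 35, y0_4 = 112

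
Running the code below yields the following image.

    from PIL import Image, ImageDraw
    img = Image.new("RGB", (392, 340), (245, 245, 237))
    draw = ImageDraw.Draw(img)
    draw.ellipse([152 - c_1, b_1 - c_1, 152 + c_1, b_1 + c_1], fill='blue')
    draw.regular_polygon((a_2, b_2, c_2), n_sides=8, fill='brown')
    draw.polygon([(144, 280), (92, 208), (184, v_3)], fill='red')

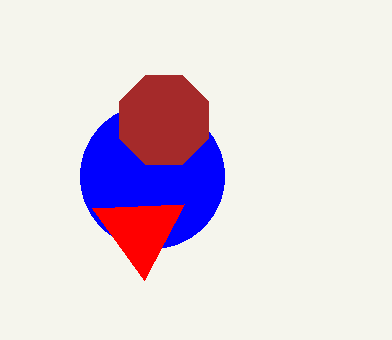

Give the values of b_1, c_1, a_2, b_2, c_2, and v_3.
b_1 = 176; c_1 = 72; a_2 = 164; b_2 = 120; c_2 = 48; v_3 = 204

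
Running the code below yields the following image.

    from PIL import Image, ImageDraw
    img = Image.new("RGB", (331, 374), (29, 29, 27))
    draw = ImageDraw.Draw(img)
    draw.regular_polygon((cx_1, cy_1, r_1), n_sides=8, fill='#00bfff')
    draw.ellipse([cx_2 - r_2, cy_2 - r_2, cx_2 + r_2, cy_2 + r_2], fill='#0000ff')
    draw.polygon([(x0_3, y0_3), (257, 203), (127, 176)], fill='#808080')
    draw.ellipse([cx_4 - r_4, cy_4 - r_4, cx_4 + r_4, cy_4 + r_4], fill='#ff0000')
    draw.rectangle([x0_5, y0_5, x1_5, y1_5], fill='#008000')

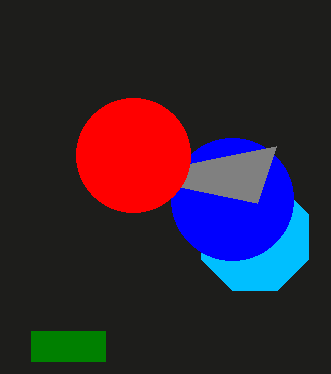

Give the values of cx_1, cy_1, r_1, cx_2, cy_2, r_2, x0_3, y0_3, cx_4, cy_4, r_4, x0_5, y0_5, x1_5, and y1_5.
cx_1 = 255
cy_1 = 237
r_1 = 58
cx_2 = 232
cy_2 = 199
r_2 = 61
x0_3 = 276
y0_3 = 146
cx_4 = 133
cy_4 = 155
r_4 = 57
x0_5 = 31
y0_5 = 331
x1_5 = 105
y1_5 = 361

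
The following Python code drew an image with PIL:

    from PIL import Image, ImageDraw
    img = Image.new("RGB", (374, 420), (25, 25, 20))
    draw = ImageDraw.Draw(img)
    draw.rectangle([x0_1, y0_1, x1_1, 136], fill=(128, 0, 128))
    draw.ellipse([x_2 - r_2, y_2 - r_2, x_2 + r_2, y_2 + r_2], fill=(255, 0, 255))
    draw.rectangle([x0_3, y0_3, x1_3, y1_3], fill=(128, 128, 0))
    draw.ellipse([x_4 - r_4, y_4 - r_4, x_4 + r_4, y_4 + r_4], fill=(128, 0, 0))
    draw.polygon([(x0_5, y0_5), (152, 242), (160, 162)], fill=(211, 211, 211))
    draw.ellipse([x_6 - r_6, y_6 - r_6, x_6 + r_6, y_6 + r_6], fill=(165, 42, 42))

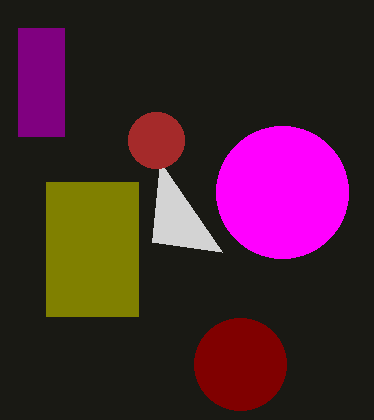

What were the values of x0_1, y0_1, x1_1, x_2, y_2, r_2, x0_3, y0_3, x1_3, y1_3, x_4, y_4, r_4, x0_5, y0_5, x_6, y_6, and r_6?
x0_1 = 18, y0_1 = 28, x1_1 = 64, x_2 = 282, y_2 = 192, r_2 = 66, x0_3 = 46, y0_3 = 182, x1_3 = 138, y1_3 = 316, x_4 = 240, y_4 = 364, r_4 = 46, x0_5 = 222, y0_5 = 252, x_6 = 156, y_6 = 140, r_6 = 28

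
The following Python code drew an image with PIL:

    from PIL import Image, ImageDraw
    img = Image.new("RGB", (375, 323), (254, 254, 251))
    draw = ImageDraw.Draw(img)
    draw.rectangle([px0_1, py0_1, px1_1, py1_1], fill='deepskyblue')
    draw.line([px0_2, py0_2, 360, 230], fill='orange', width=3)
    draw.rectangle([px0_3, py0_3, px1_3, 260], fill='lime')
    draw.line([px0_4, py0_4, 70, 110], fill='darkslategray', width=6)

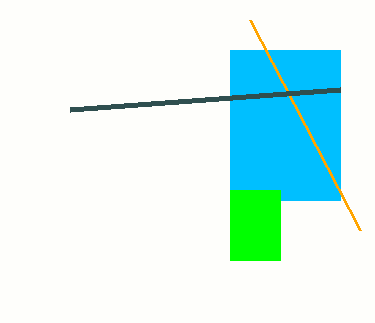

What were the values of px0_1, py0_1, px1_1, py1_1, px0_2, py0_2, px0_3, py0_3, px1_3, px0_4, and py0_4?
px0_1 = 230; py0_1 = 50; px1_1 = 340; py1_1 = 200; px0_2 = 250; py0_2 = 20; px0_3 = 230; py0_3 = 190; px1_3 = 280; px0_4 = 340; py0_4 = 90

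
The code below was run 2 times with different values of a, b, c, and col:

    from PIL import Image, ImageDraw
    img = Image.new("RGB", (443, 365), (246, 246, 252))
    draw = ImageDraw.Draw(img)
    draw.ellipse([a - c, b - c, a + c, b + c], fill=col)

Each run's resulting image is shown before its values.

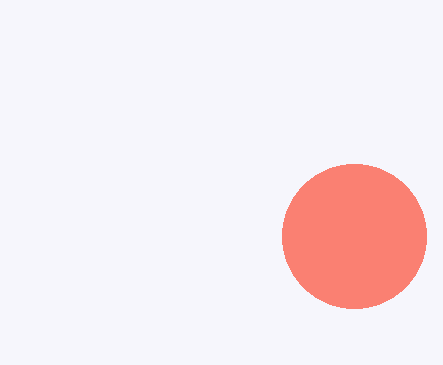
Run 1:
a = 354, b = 236, c = 72, col = 'salmon'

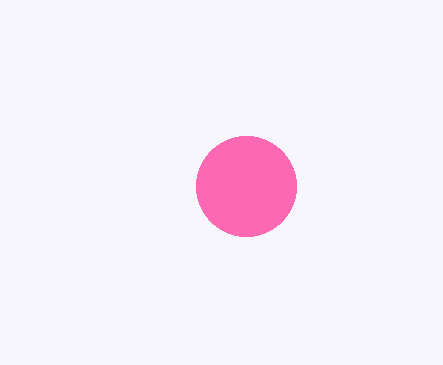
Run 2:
a = 246
b = 186
c = 50
col = 'hotpink'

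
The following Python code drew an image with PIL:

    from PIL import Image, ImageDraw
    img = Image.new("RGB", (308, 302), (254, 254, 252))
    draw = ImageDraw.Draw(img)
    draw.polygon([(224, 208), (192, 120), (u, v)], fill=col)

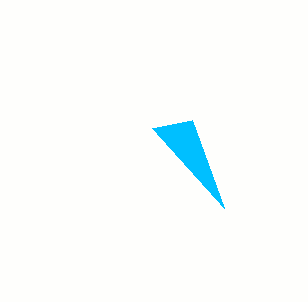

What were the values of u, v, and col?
u = 152; v = 128; col = 'deepskyblue'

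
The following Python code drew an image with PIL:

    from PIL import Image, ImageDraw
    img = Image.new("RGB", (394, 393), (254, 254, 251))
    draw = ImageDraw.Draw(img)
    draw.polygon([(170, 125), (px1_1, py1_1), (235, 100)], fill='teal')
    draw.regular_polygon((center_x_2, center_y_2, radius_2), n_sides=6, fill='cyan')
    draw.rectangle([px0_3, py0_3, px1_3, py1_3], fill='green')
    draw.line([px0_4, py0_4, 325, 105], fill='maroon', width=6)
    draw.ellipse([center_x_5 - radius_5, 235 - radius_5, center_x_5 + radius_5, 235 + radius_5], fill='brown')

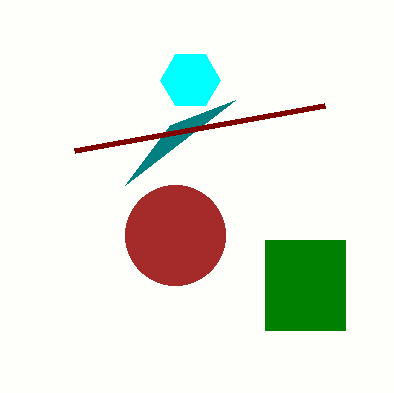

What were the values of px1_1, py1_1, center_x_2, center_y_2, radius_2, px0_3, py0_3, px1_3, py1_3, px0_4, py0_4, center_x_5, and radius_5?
px1_1 = 125; py1_1 = 185; center_x_2 = 190; center_y_2 = 80; radius_2 = 30; px0_3 = 265; py0_3 = 240; px1_3 = 345; py1_3 = 330; px0_4 = 75; py0_4 = 150; center_x_5 = 175; radius_5 = 50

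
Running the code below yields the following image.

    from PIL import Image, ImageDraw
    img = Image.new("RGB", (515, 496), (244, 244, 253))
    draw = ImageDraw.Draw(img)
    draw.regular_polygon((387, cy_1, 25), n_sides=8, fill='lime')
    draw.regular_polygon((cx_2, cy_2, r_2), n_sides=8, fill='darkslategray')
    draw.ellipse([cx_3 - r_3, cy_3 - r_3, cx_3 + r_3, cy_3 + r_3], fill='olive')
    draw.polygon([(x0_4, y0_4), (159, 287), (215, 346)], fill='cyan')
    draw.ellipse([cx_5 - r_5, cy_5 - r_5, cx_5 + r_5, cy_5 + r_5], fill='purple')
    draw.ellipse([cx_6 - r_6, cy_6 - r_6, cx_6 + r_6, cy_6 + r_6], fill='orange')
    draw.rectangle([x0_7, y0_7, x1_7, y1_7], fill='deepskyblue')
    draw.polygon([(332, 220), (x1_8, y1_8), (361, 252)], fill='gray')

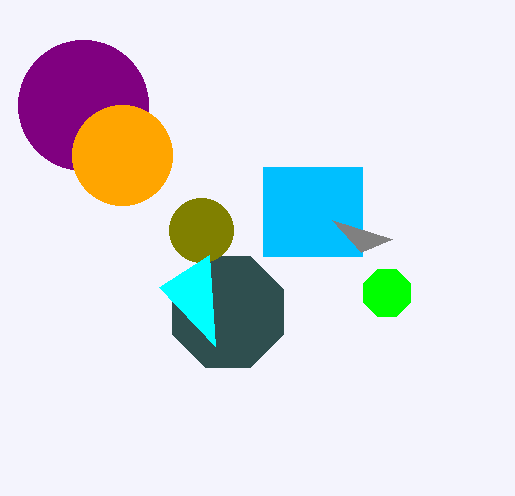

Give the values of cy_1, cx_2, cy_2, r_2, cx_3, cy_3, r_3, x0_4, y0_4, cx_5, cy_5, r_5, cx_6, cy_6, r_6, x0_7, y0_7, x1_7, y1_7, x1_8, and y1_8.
cy_1 = 293; cx_2 = 228; cy_2 = 312; r_2 = 60; cx_3 = 201; cy_3 = 230; r_3 = 32; x0_4 = 209; y0_4 = 255; cx_5 = 83; cy_5 = 105; r_5 = 65; cx_6 = 122; cy_6 = 155; r_6 = 50; x0_7 = 263; y0_7 = 167; x1_7 = 362; y1_7 = 256; x1_8 = 392; y1_8 = 239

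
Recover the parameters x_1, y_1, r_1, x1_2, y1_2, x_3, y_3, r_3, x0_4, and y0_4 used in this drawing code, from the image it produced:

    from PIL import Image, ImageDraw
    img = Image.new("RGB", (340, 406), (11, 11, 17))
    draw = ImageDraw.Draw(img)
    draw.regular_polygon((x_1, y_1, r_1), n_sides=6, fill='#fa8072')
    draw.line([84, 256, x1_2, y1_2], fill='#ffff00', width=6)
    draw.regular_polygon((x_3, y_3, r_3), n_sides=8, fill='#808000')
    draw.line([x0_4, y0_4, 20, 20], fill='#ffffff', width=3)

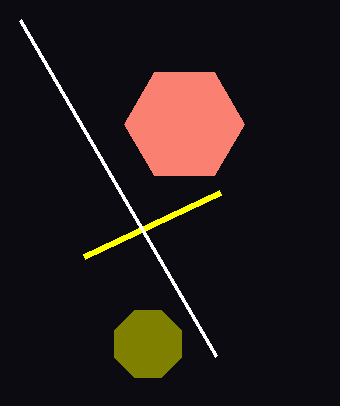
x_1 = 184
y_1 = 124
r_1 = 60
x1_2 = 220
y1_2 = 192
x_3 = 148
y_3 = 344
r_3 = 36
x0_4 = 216
y0_4 = 356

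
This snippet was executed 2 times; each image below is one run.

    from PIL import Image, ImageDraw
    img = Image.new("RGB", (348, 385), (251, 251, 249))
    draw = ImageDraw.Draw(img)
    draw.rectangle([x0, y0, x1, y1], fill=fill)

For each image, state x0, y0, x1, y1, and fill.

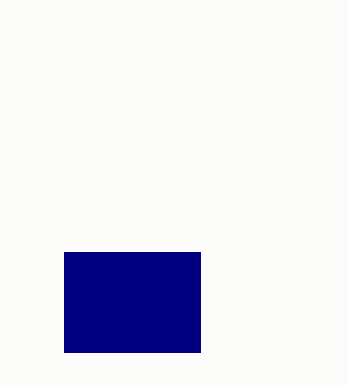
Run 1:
x0 = 64; y0 = 252; x1 = 200; y1 = 352; fill = 'navy'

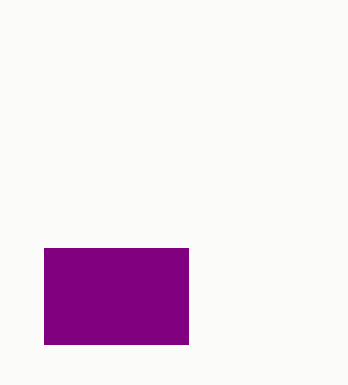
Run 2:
x0 = 44
y0 = 248
x1 = 188
y1 = 344
fill = 'purple'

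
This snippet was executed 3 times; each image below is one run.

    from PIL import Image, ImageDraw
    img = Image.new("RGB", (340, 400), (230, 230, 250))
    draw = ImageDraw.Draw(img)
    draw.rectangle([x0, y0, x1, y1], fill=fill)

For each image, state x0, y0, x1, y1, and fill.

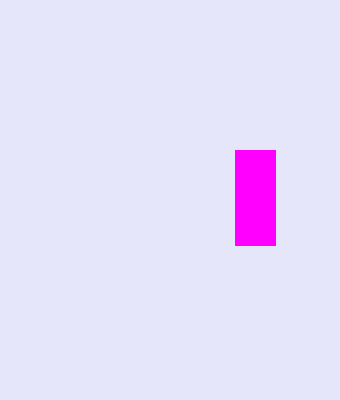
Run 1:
x0 = 235; y0 = 150; x1 = 275; y1 = 245; fill = 'magenta'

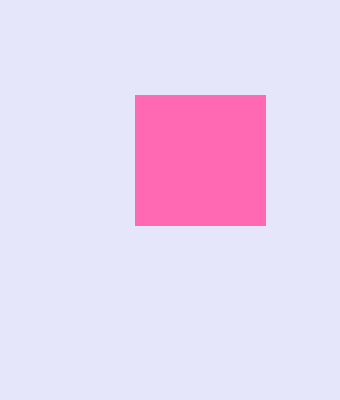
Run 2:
x0 = 135
y0 = 95
x1 = 265
y1 = 225
fill = 'hotpink'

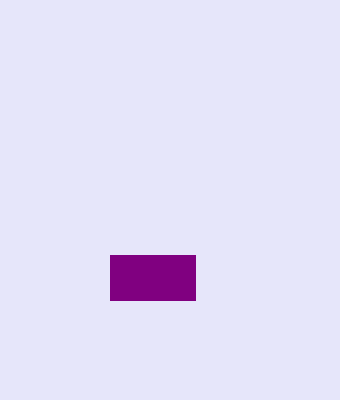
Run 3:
x0 = 110, y0 = 255, x1 = 195, y1 = 300, fill = 'purple'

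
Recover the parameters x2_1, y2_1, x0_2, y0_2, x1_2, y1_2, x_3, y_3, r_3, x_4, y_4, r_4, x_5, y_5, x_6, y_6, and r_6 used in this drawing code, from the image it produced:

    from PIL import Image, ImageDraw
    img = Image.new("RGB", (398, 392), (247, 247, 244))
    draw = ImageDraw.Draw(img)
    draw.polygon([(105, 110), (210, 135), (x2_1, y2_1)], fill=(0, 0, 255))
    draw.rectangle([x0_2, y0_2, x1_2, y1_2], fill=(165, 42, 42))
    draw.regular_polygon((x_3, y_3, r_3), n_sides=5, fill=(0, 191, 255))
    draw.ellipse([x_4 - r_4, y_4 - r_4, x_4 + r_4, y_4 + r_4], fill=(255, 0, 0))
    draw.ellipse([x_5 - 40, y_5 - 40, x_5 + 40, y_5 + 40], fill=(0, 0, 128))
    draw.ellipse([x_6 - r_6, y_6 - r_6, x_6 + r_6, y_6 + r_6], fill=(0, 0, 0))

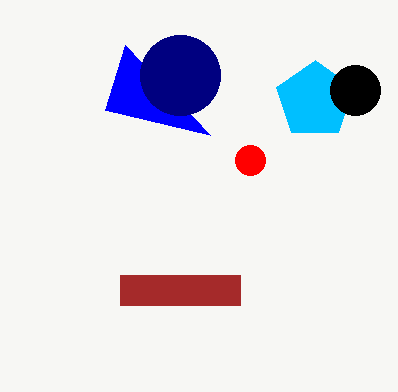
x2_1 = 125; y2_1 = 45; x0_2 = 120; y0_2 = 275; x1_2 = 240; y1_2 = 305; x_3 = 315; y_3 = 100; r_3 = 40; x_4 = 250; y_4 = 160; r_4 = 15; x_5 = 180; y_5 = 75; x_6 = 355; y_6 = 90; r_6 = 25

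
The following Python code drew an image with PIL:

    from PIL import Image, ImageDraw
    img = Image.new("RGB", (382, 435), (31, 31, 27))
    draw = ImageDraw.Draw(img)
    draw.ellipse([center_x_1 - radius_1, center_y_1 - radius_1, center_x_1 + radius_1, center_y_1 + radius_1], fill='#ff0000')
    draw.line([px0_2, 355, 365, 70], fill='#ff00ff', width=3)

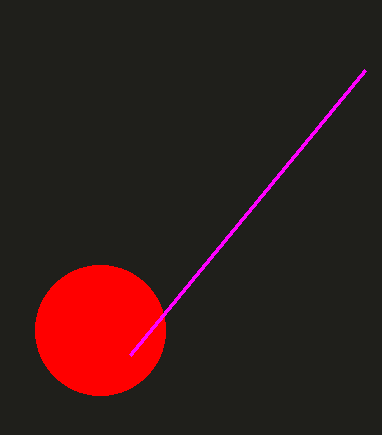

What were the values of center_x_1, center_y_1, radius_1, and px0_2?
center_x_1 = 100
center_y_1 = 330
radius_1 = 65
px0_2 = 130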